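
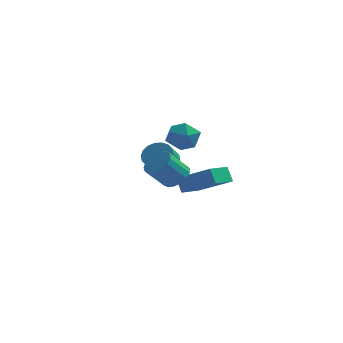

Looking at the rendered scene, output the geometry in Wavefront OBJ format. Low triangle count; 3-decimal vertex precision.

v -2.989 3.947 -0.278
v -2.153 3.609 -0.4
v -2.355 2.835 0.355
v -3.191 3.173 0.478
v -2.098 3.882 -0.106
v -2.3 3.108 0.649
v -2.219 4.168 0.154
v -2.421 3.394 0.91
v -2.493 4.41 0.329
v -2.695 3.636 1.084
v -2.865 4.56 0.383
v -3.067 3.786 1.139
v -3.262 4.589 0.307
v -3.463 3.815 1.062
v -3.604 4.491 0.115
v -3.806 3.717 0.87
v -3.825 4.285 -0.155
v -4.027 3.511 0.6
v -3.88 4.012 -0.449
v -4.082 3.238 0.306
v -3.759 3.726 -0.71
v -3.961 2.952 0.046
v -3.485 3.484 -0.884
v -3.687 2.71 -0.129
v -3.113 3.334 -0.939
v -3.315 2.56 -0.183
v -2.717 3.305 -0.862
v -2.918 2.531 -0.107
v -2.374 3.403 -0.67
v -2.576 2.629 0.085
v -0.808 1.797 2.184
v -0.482 1.293 3.009
v -2.298 1.107 2.351
v -1.972 0.603 3.176
v -2.088 1.616 3.21
v -1.167 2.042 3.106
v -1.613 0.358 2.254
v -0.692 0.784 2.15
v -0.98 0.404 3.052
v -1.273 1.181 3.643
v -1.507 1.219 1.717
v -1.8 1.996 2.308
v -1.922 2.021 -0.668
v -0.047 1.545 0.359
v -1.3 3.557 -1.091
v 0.575 3.081 -0.064
v -1.555 1.639 -1.516
v 0.32 1.163 -0.489
v -0.933 3.175 -1.939
v 0.942 2.699 -0.912
v -0.936 -2.551 1.419
v -0.508 -2.092 1.977
v -1.335 -2.71 3.12
v -1.764 -3.169 2.561
v -0.82 -1.858 1.878
v -1.647 -2.476 3.021
v -1.158 -1.782 1.675
v -1.985 -2.4 2.817
v -1.445 -1.883 1.412
v -2.272 -2.501 2.555
v -1.616 -2.136 1.151
v -2.443 -2.755 2.294
v -1.631 -2.485 0.951
v -2.458 -3.103 2.094
v -1.487 -2.849 0.859
v -2.314 -3.467 2.001
v -1.217 -3.144 0.895
v -2.044 -3.762 2.037
v -0.883 -3.304 1.05
v -1.71 -3.922 2.193
v -0.56 -3.291 1.29
v -1.387 -3.909 2.433
v -0.324 -3.108 1.56
v -1.151 -3.727 2.703
v -0.229 -2.798 1.797
v -1.056 -3.417 2.94
v -0.295 -2.431 1.948
v -1.122 -3.05 3.09
f 2 1 5
f 2 5 3
f 3 5 6
f 3 6 4
f 5 1 7
f 5 7 6
f 6 7 8
f 6 8 4
f 7 1 9
f 7 9 8
f 8 9 10
f 8 10 4
f 9 1 11
f 9 11 10
f 10 11 12
f 10 12 4
f 11 1 13
f 11 13 12
f 12 13 14
f 12 14 4
f 13 1 15
f 13 15 14
f 14 15 16
f 14 16 4
f 15 1 17
f 15 17 16
f 16 17 18
f 16 18 4
f 17 1 19
f 17 19 18
f 18 19 20
f 18 20 4
f 19 1 21
f 19 21 20
f 20 21 22
f 20 22 4
f 21 1 23
f 21 23 22
f 22 23 24
f 22 24 4
f 23 1 25
f 23 25 24
f 24 25 26
f 24 26 4
f 25 1 27
f 25 27 26
f 26 27 28
f 26 28 4
f 27 1 29
f 27 29 28
f 28 29 30
f 28 30 4
f 29 1 2
f 29 2 30
f 30 2 3
f 30 3 4
f 31 42 36
f 31 36 32
f 31 32 38
f 31 38 41
f 31 41 42
f 32 36 40
f 36 42 35
f 42 41 33
f 41 38 37
f 38 32 39
f 34 40 35
f 34 35 33
f 34 33 37
f 34 37 39
f 34 39 40
f 35 40 36
f 33 35 42
f 37 33 41
f 39 37 38
f 40 39 32
f 44 46 43
f 47 44 43
f 43 46 45
f 45 47 43
f 44 50 46
f 48 44 47
f 48 50 44
f 46 50 45
f 49 47 45
f 45 50 49
f 49 48 47
f 50 48 49
f 52 51 55
f 52 55 53
f 53 55 56
f 53 56 54
f 55 51 57
f 55 57 56
f 56 57 58
f 56 58 54
f 57 51 59
f 57 59 58
f 58 59 60
f 58 60 54
f 59 51 61
f 59 61 60
f 60 61 62
f 60 62 54
f 61 51 63
f 61 63 62
f 62 63 64
f 62 64 54
f 63 51 65
f 63 65 64
f 64 65 66
f 64 66 54
f 65 51 67
f 65 67 66
f 66 67 68
f 66 68 54
f 67 51 69
f 67 69 68
f 68 69 70
f 68 70 54
f 69 51 71
f 69 71 70
f 70 71 72
f 70 72 54
f 71 51 73
f 71 73 72
f 72 73 74
f 72 74 54
f 73 51 75
f 73 75 74
f 74 75 76
f 74 76 54
f 75 51 77
f 75 77 76
f 76 77 78
f 76 78 54
f 77 51 52
f 77 52 78
f 78 52 53
f 78 53 54



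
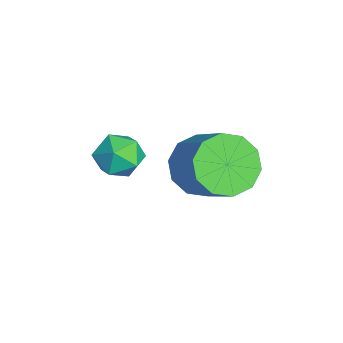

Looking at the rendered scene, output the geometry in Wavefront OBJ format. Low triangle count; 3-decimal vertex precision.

v -2.686 -2.514 -1.105
v -2.312 -2.971 -1.562
v -2.868 -3.429 -0.338
v -2.494 -3.886 -0.795
v -2.131 -3.347 -0.428
v -2.019 -2.781 -0.902
v -3.161 -3.619 -0.998
v -3.049 -3.053 -1.472
v -2.606 -3.654 -1.496
v -1.969 -3.485 -1.144
v -3.211 -2.915 -0.756
v -2.574 -2.746 -0.404
v -2.884 -1.069 -1.779
v -2.22 -1.516 -2.291
v -1.132 -0.997 -1.332
v -1.796 -0.551 -0.821
v -2.284 -0.975 -2.51
v -1.197 -0.456 -1.551
v -2.578 -0.47 -2.45
v -1.49 0.048 -1.491
v -2.989 -0.194 -2.134
v -1.901 0.324 -1.175
v -3.359 -0.252 -1.682
v -2.271 0.266 -0.723
v -3.548 -0.623 -1.268
v -2.46 -0.104 -0.309
v -3.483 -1.164 -1.049
v -2.396 -0.645 -0.09
v -3.19 -1.668 -1.109
v -2.102 -1.15 -0.15
v -2.779 -1.944 -1.425
v -1.691 -1.426 -0.466
v -2.409 -1.886 -1.877
v -1.321 -1.368 -0.918
f 1 12 6
f 1 6 2
f 1 2 8
f 1 8 11
f 1 11 12
f 2 6 10
f 6 12 5
f 12 11 3
f 11 8 7
f 8 2 9
f 4 10 5
f 4 5 3
f 4 3 7
f 4 7 9
f 4 9 10
f 5 10 6
f 3 5 12
f 7 3 11
f 9 7 8
f 10 9 2
f 14 13 17
f 14 17 15
f 15 17 18
f 15 18 16
f 17 13 19
f 17 19 18
f 18 19 20
f 18 20 16
f 19 13 21
f 19 21 20
f 20 21 22
f 20 22 16
f 21 13 23
f 21 23 22
f 22 23 24
f 22 24 16
f 23 13 25
f 23 25 24
f 24 25 26
f 24 26 16
f 25 13 27
f 25 27 26
f 26 27 28
f 26 28 16
f 27 13 29
f 27 29 28
f 28 29 30
f 28 30 16
f 29 13 31
f 29 31 30
f 30 31 32
f 30 32 16
f 31 13 33
f 31 33 32
f 32 33 34
f 32 34 16
f 33 13 14
f 33 14 34
f 34 14 15
f 34 15 16



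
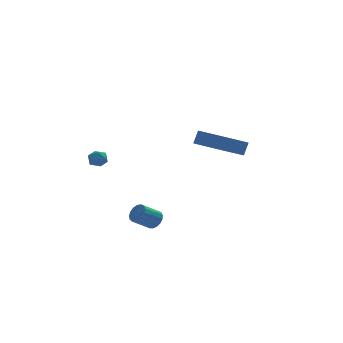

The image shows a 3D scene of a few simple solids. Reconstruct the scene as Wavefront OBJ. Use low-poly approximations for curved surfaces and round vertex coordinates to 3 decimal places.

v -2.918 -3.886 0.873
v -2.6 -4.174 1.292
v -3.584 -4.162 2.047
v -3.902 -3.874 1.627
v -2.553 -3.897 1.349
v -3.537 -3.884 2.103
v -2.59 -3.617 1.296
v -3.574 -3.604 2.051
v -2.702 -3.398 1.147
v -3.685 -3.386 1.902
v -2.863 -3.292 0.935
v -3.847 -3.28 1.689
v -3.037 -3.322 0.708
v -4.021 -3.309 1.463
v -3.184 -3.481 0.519
v -4.168 -3.468 1.274
v -3.27 -3.732 0.412
v -4.254 -3.72 1.166
v -3.275 -4.02 0.409
v -4.259 -4.007 1.164
v -3.199 -4.276 0.513
v -4.183 -4.264 1.268
v -3.058 -4.443 0.7
v -4.042 -4.431 1.454
v -2.885 -4.483 0.925
v -3.869 -4.471 1.68
v -2.72 -4.386 1.139
v -3.704 -4.373 1.894
v 4.351 -0.204 2.15
v 2.639 -0.583 3.173
v 3.767 1.733 1.89
v 2.055 1.354 2.913
v 4.765 0.026 2.927
v 3.053 -0.353 3.95
v 4.181 1.963 2.667
v 2.469 1.584 3.69
v -2.834 4.304 1.469
v -2.211 4.211 1.494
v -2.989 3.369 1.846
v -2.366 3.276 1.871
v -2.639 3.69 2.26
v -2.543 4.269 2.027
v -2.657 3.311 1.313
v -2.561 3.89 1.08
v -2.101 3.598 1.398
v -2.09 3.832 1.983
v -3.11 3.748 1.357
v -3.099 3.982 1.942
f 2 1 5
f 2 5 3
f 3 5 6
f 3 6 4
f 5 1 7
f 5 7 6
f 6 7 8
f 6 8 4
f 7 1 9
f 7 9 8
f 8 9 10
f 8 10 4
f 9 1 11
f 9 11 10
f 10 11 12
f 10 12 4
f 11 1 13
f 11 13 12
f 12 13 14
f 12 14 4
f 13 1 15
f 13 15 14
f 14 15 16
f 14 16 4
f 15 1 17
f 15 17 16
f 16 17 18
f 16 18 4
f 17 1 19
f 17 19 18
f 18 19 20
f 18 20 4
f 19 1 21
f 19 21 20
f 20 21 22
f 20 22 4
f 21 1 23
f 21 23 22
f 22 23 24
f 22 24 4
f 23 1 25
f 23 25 24
f 24 25 26
f 24 26 4
f 25 1 27
f 25 27 26
f 26 27 28
f 26 28 4
f 27 1 2
f 27 2 28
f 28 2 3
f 28 3 4
f 30 32 29
f 33 30 29
f 29 32 31
f 31 33 29
f 30 36 32
f 34 30 33
f 34 36 30
f 32 36 31
f 35 33 31
f 31 36 35
f 35 34 33
f 36 34 35
f 37 48 42
f 37 42 38
f 37 38 44
f 37 44 47
f 37 47 48
f 38 42 46
f 42 48 41
f 48 47 39
f 47 44 43
f 44 38 45
f 40 46 41
f 40 41 39
f 40 39 43
f 40 43 45
f 40 45 46
f 41 46 42
f 39 41 48
f 43 39 47
f 45 43 44
f 46 45 38



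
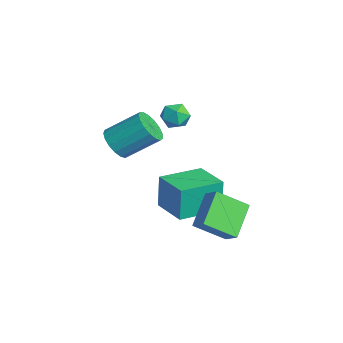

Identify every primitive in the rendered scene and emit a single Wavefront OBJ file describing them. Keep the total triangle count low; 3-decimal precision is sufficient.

v -2.312 1.472 1.254
v -1.871 1.078 1.597
v -3.129 1.142 1.923
v -2.688 0.748 2.266
v -2.643 1.428 2.309
v -2.138 1.633 1.895
v -2.862 0.587 1.625
v -2.357 0.792 1.211
v -2.212 0.531 1.826
v -2.076 1.051 2.249
v -2.924 1.169 1.271
v -2.788 1.689 1.694
v 0.194 1.578 -1.094
v 0.812 1.838 -0.621
v 0.349 2.855 -1.995
v 0.966 3.114 -1.522
v 1.274 0.766 -2.058
v 1.891 1.025 -1.585
v 1.428 2.042 -2.959
v 2.046 2.302 -2.486
v -3.654 -1.026 -0.196
v -3.038 -1.441 0.128
v -2.67 -0.089 1.16
v -3.286 0.326 0.836
v -2.878 -1.255 -0.173
v -2.509 0.096 0.86
v -2.895 -1.017 -0.478
v -2.527 0.334 0.554
v -3.086 -0.781 -0.719
v -2.718 0.57 0.313
v -3.407 -0.601 -0.84
v -3.039 0.75 0.192
v -3.785 -0.518 -0.814
v -3.417 0.833 0.218
v -4.133 -0.552 -0.646
v -3.765 0.8 0.386
v -4.371 -0.694 -0.375
v -4.003 0.658 0.657
v -4.445 -0.912 -0.063
v -4.077 0.44 0.969
v -4.338 -1.156 0.218
v -3.969 0.195 1.251
v -4.074 -1.37 0.405
v -3.706 -0.019 1.437
v -3.714 -1.506 0.454
v -3.346 -0.154 1.486
v -3.34 -1.531 0.354
v -2.972 -0.18 1.386
v -1.546 0.155 -2.654
v -1.681 0.237 -1.112
v -2.079 2.004 -2.8
v -2.214 2.087 -1.258
v 0.014 0.613 -2.542
v -0.121 0.696 -1
v -0.519 2.463 -2.688
v -0.654 2.545 -1.146
f 1 12 6
f 1 6 2
f 1 2 8
f 1 8 11
f 1 11 12
f 2 6 10
f 6 12 5
f 12 11 3
f 11 8 7
f 8 2 9
f 4 10 5
f 4 5 3
f 4 3 7
f 4 7 9
f 4 9 10
f 5 10 6
f 3 5 12
f 7 3 11
f 9 7 8
f 10 9 2
f 14 16 13
f 17 14 13
f 13 16 15
f 15 17 13
f 14 20 16
f 18 14 17
f 18 20 14
f 16 20 15
f 19 17 15
f 15 20 19
f 19 18 17
f 20 18 19
f 22 21 25
f 22 25 23
f 23 25 26
f 23 26 24
f 25 21 27
f 25 27 26
f 26 27 28
f 26 28 24
f 27 21 29
f 27 29 28
f 28 29 30
f 28 30 24
f 29 21 31
f 29 31 30
f 30 31 32
f 30 32 24
f 31 21 33
f 31 33 32
f 32 33 34
f 32 34 24
f 33 21 35
f 33 35 34
f 34 35 36
f 34 36 24
f 35 21 37
f 35 37 36
f 36 37 38
f 36 38 24
f 37 21 39
f 37 39 38
f 38 39 40
f 38 40 24
f 39 21 41
f 39 41 40
f 40 41 42
f 40 42 24
f 41 21 43
f 41 43 42
f 42 43 44
f 42 44 24
f 43 21 45
f 43 45 44
f 44 45 46
f 44 46 24
f 45 21 47
f 45 47 46
f 46 47 48
f 46 48 24
f 47 21 22
f 47 22 48
f 48 22 23
f 48 23 24
f 50 52 49
f 53 50 49
f 49 52 51
f 51 53 49
f 50 56 52
f 54 50 53
f 54 56 50
f 52 56 51
f 55 53 51
f 51 56 55
f 55 54 53
f 56 54 55



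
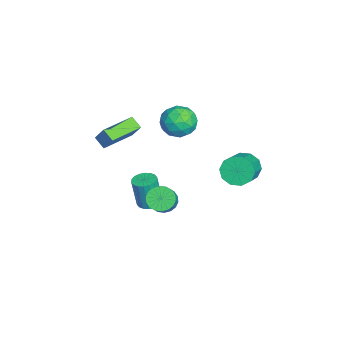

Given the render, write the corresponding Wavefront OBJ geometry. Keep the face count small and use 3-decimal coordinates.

v -1.264 0.572 1.817
v -0.843 -0.031 2.696
v -2.557 -0.729 1.544
v -2.136 -1.332 2.423
v -2.67 -0.336 2.615
v -1.871 0.468 2.783
v -1.529 -1.228 1.457
v -0.73 -0.424 1.625
v -1.007 -1.143 2.473
v -1.712 -0.592 3.189
v -1.688 -0.168 1.051
v -2.393 0.383 1.767
v -0.94 0.385 2.28
v -2.46 -1.145 1.96
v -2.774 -0.559 2.073
v -2.527 -0.914 2.589
v -1.544 0.678 2.332
v -1.296 0.323 2.848
v -2.371 0.144 2.801
v -2.104 -1.083 1.392
v -1.856 -1.438 1.908
v -0.873 0.154 1.651
v -0.626 -0.201 2.167
v -1.029 -0.904 1.439
v -0.789 -0.624 2.666
v -1.549 -1.388 2.506
v -1.192 -1.327 1.938
v -0.722 -0.854 2.037
v -1.203 -0.3 3.087
v -1.963 -1.064 2.927
v -2.277 -0.479 3.039
v -1.807 -0.006 3.138
v -1.299 -0.953 2.956
v -1.437 0.304 1.313
v -2.197 -0.46 1.153
v -1.593 -0.754 1.102
v -1.123 -0.281 1.201
v -1.851 0.628 1.734
v -2.611 -0.136 1.574
v -2.678 0.094 2.203
v -2.208 0.567 2.302
v -2.101 0.193 1.284
v 2.37 3.22 1.461
v 2.825 3.945 1.005
v 4.464 3.546 2.002
v 4.01 2.82 2.459
v 2.576 4.167 1.503
v 4.215 3.767 2.5
v 2.248 4.027 1.985
v 3.888 3.628 2.983
v 1.967 3.579 2.267
v 3.607 3.179 3.265
v 1.84 2.993 2.242
v 3.48 2.594 3.239
v 1.916 2.494 1.918
v 3.555 2.095 2.915
v 2.165 2.273 1.42
v 3.804 1.873 2.417
v 2.492 2.412 0.937
v 4.132 2.013 1.935
v 2.773 2.861 0.655
v 4.413 2.461 1.653
v 2.9 3.446 0.681
v 4.54 3.047 1.678
v -0.217 -1.979 -3.743
v 0.262 -1.422 -3.65
v 0.236 -1.725 -1.704
v -0.243 -2.281 -1.797
v -0.03 -1.272 -3.631
v -0.057 -1.574 -1.684
v -0.359 -1.261 -3.634
v -0.386 -1.563 -1.687
v -0.66 -1.392 -3.658
v -0.687 -1.695 -1.712
v -0.873 -1.64 -3.7
v -0.9 -1.942 -1.753
v -0.956 -1.955 -3.75
v -0.983 -2.257 -1.803
v -0.893 -2.274 -3.798
v -0.92 -2.577 -1.852
v -0.696 -2.535 -3.836
v -0.722 -2.838 -1.89
v -0.403 -2.686 -3.856
v -0.43 -2.988 -1.909
v -0.074 -2.697 -3.853
v -0.101 -2.999 -1.906
v 0.227 -2.565 -3.828
v 0.2 -2.868 -1.882
v 0.44 -2.318 -3.787
v 0.413 -2.62 -1.84
v 0.523 -2.003 -3.737
v 0.496 -2.305 -1.79
v 0.46 -1.683 -3.688
v 0.433 -1.986 -1.742
v 1.964 -1.154 -1.744
v 2.329 -1.751 -2.19
v 3.401 -1.863 -1.161
v 3.036 -1.266 -0.716
v 2.487 -1.443 -2.321
v 3.559 -1.556 -1.292
v 2.54 -1.078 -2.337
v 3.612 -1.191 -1.308
v 2.48 -0.728 -2.236
v 3.552 -0.841 -1.207
v 2.318 -0.462 -2.037
v 3.39 -0.575 -1.009
v 2.085 -0.334 -1.781
v 3.157 -0.446 -0.752
v 1.828 -0.367 -1.517
v 2.9 -0.479 -0.489
v 1.599 -0.557 -1.299
v 2.671 -0.669 -0.27
v 1.441 -0.864 -1.168
v 2.513 -0.977 -0.139
v 1.388 -1.229 -1.152
v 2.46 -1.342 -0.123
v 1.448 -1.579 -1.253
v 2.52 -1.692 -0.224
v 1.61 -1.845 -1.451
v 2.682 -1.958 -0.423
v 1.843 -1.974 -1.708
v 2.915 -2.086 -0.679
v 2.1 -1.941 -1.971
v 3.172 -2.053 -0.943
v -2.594 -5.138 -0.022
v -2.056 -4.61 1.074
v -4.113 -3.589 -0.023
v -3.575 -3.06 1.072
v -2.065 -4.62 -0.532
v -1.527 -4.091 0.563
v -3.584 -3.07 -0.534
v -3.046 -2.542 0.562
f 1 38 17
f 38 12 41
f 17 41 6
f 38 41 17
f 1 17 13
f 17 6 18
f 13 18 2
f 17 18 13
f 1 13 22
f 13 2 23
f 22 23 8
f 13 23 22
f 1 22 34
f 22 8 37
f 34 37 11
f 22 37 34
f 1 34 38
f 34 11 42
f 38 42 12
f 34 42 38
f 2 18 29
f 18 6 32
f 29 32 10
f 18 32 29
f 6 41 19
f 41 12 40
f 19 40 5
f 41 40 19
f 12 42 39
f 42 11 35
f 39 35 3
f 42 35 39
f 11 37 36
f 37 8 24
f 36 24 7
f 37 24 36
f 8 23 28
f 23 2 25
f 28 25 9
f 23 25 28
f 4 30 16
f 30 10 31
f 16 31 5
f 30 31 16
f 4 16 14
f 16 5 15
f 14 15 3
f 16 15 14
f 4 14 21
f 14 3 20
f 21 20 7
f 14 20 21
f 4 21 26
f 21 7 27
f 26 27 9
f 21 27 26
f 4 26 30
f 26 9 33
f 30 33 10
f 26 33 30
f 5 31 19
f 31 10 32
f 19 32 6
f 31 32 19
f 3 15 39
f 15 5 40
f 39 40 12
f 15 40 39
f 7 20 36
f 20 3 35
f 36 35 11
f 20 35 36
f 9 27 28
f 27 7 24
f 28 24 8
f 27 24 28
f 10 33 29
f 33 9 25
f 29 25 2
f 33 25 29
f 44 43 47
f 44 47 45
f 45 47 48
f 45 48 46
f 47 43 49
f 47 49 48
f 48 49 50
f 48 50 46
f 49 43 51
f 49 51 50
f 50 51 52
f 50 52 46
f 51 43 53
f 51 53 52
f 52 53 54
f 52 54 46
f 53 43 55
f 53 55 54
f 54 55 56
f 54 56 46
f 55 43 57
f 55 57 56
f 56 57 58
f 56 58 46
f 57 43 59
f 57 59 58
f 58 59 60
f 58 60 46
f 59 43 61
f 59 61 60
f 60 61 62
f 60 62 46
f 61 43 63
f 61 63 62
f 62 63 64
f 62 64 46
f 63 43 44
f 63 44 64
f 64 44 45
f 64 45 46
f 66 65 69
f 66 69 67
f 67 69 70
f 67 70 68
f 69 65 71
f 69 71 70
f 70 71 72
f 70 72 68
f 71 65 73
f 71 73 72
f 72 73 74
f 72 74 68
f 73 65 75
f 73 75 74
f 74 75 76
f 74 76 68
f 75 65 77
f 75 77 76
f 76 77 78
f 76 78 68
f 77 65 79
f 77 79 78
f 78 79 80
f 78 80 68
f 79 65 81
f 79 81 80
f 80 81 82
f 80 82 68
f 81 65 83
f 81 83 82
f 82 83 84
f 82 84 68
f 83 65 85
f 83 85 84
f 84 85 86
f 84 86 68
f 85 65 87
f 85 87 86
f 86 87 88
f 86 88 68
f 87 65 89
f 87 89 88
f 88 89 90
f 88 90 68
f 89 65 91
f 89 91 90
f 90 91 92
f 90 92 68
f 91 65 93
f 91 93 92
f 92 93 94
f 92 94 68
f 93 65 66
f 93 66 94
f 94 66 67
f 94 67 68
f 96 95 99
f 96 99 97
f 97 99 100
f 97 100 98
f 99 95 101
f 99 101 100
f 100 101 102
f 100 102 98
f 101 95 103
f 101 103 102
f 102 103 104
f 102 104 98
f 103 95 105
f 103 105 104
f 104 105 106
f 104 106 98
f 105 95 107
f 105 107 106
f 106 107 108
f 106 108 98
f 107 95 109
f 107 109 108
f 108 109 110
f 108 110 98
f 109 95 111
f 109 111 110
f 110 111 112
f 110 112 98
f 111 95 113
f 111 113 112
f 112 113 114
f 112 114 98
f 113 95 115
f 113 115 114
f 114 115 116
f 114 116 98
f 115 95 117
f 115 117 116
f 116 117 118
f 116 118 98
f 117 95 119
f 117 119 118
f 118 119 120
f 118 120 98
f 119 95 121
f 119 121 120
f 120 121 122
f 120 122 98
f 121 95 123
f 121 123 122
f 122 123 124
f 122 124 98
f 123 95 96
f 123 96 124
f 124 96 97
f 124 97 98
f 126 128 125
f 129 126 125
f 125 128 127
f 127 129 125
f 126 132 128
f 130 126 129
f 130 132 126
f 128 132 127
f 131 129 127
f 127 132 131
f 131 130 129
f 132 130 131



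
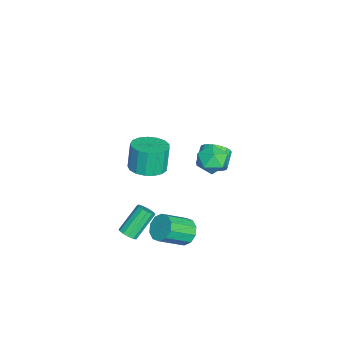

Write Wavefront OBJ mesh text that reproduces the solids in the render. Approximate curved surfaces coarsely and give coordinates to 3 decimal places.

v -2.098 -3.465 -3.052
v -1.493 -2.636 -2.969
v -1.857 -2.525 -1.425
v -2.462 -3.355 -1.508
v -1.934 -2.449 -3.086
v -2.298 -2.338 -1.542
v -2.413 -2.495 -3.196
v -2.777 -2.385 -1.652
v -2.819 -2.763 -3.272
v -3.183 -2.653 -1.728
v -3.06 -3.193 -3.298
v -3.424 -3.082 -1.755
v -3.081 -3.684 -3.268
v -3.445 -3.574 -1.724
v -2.876 -4.126 -3.188
v -3.241 -4.015 -1.645
v -2.494 -4.416 -3.077
v -2.858 -4.305 -1.533
v -2.02 -4.488 -2.96
v -2.384 -4.378 -1.417
v -1.565 -4.326 -2.864
v -1.929 -4.216 -1.321
v -1.231 -3.967 -2.811
v -1.595 -3.857 -1.268
v -1.096 -3.493 -2.814
v -1.46 -3.382 -1.27
v -1.191 -3.012 -2.87
v -1.555 -2.902 -1.326
v -1.657 -0.108 -2.228
v -1.35 -0.435 -1.542
v -2.297 -0.28 -1.045
v -2.603 0.048 -1.732
v -1.278 -0.126 -1.501
v -2.225 0.029 -1.005
v -1.264 0.186 -1.571
v -2.21 0.341 -1.074
v -1.309 0.453 -1.741
v -2.256 0.608 -1.244
v -1.408 0.635 -1.985
v -2.354 0.79 -1.489
v -1.544 0.704 -2.266
v -2.49 0.859 -1.77
v -1.697 0.649 -2.542
v -2.644 0.804 -2.045
v -1.844 0.479 -2.769
v -2.791 0.634 -2.273
v -1.963 0.22 -2.915
v -2.91 0.375 -2.418
v -2.035 -0.089 -2.955
v -2.982 0.066 -2.459
v -2.05 -0.401 -2.886
v -2.996 -0.246 -2.389
v -2.004 -0.668 -2.716
v -2.951 -0.513 -2.219
v -1.906 -0.85 -2.471
v -2.852 -0.695 -1.975
v -1.77 -0.919 -2.19
v -2.716 -0.764 -1.694
v -1.616 -0.864 -1.915
v -2.563 -0.709 -1.418
v -1.469 -0.694 -1.687
v -2.416 -0.539 -1.191
v 2.05 -1.149 -4.245
v 2.699 -1.148 -4.729
v 3.439 -2.33 -3.74
v 2.79 -2.331 -3.255
v 2.772 -0.804 -4.373
v 3.512 -1.987 -3.383
v 2.569 -0.592 -3.967
v 3.309 -1.774 -2.978
v 2.168 -0.592 -3.668
v 2.907 -1.775 -2.678
v 1.722 -0.805 -3.589
v 2.461 -1.988 -2.599
v 1.401 -1.15 -3.76
v 2.141 -2.332 -2.771
v 1.328 -1.493 -4.117
v 2.068 -2.676 -3.127
v 1.531 -1.706 -4.522
v 2.271 -2.888 -3.533
v 1.933 -1.705 -4.822
v 2.672 -2.888 -3.832
v 2.379 -1.492 -4.901
v 3.118 -2.675 -3.911
v 3.639 0.24 2.055
v 3.925 -0.132 2.816
v 2.375 0.552 2.684
v 2.661 0.18 3.445
v 3.023 0.945 3.157
v 3.804 0.752 2.769
v 2.496 -0.332 2.731
v 3.277 -0.525 2.343
v 3.219 -0.486 3.234
v 3.545 0.304 3.497
v 2.755 0.116 2.003
v 3.081 0.906 2.266
v 2.898 -3.949 -3.848
v 3.315 -3.631 -3.772
v 2.44 -2.774 -2.537
v 2.022 -3.091 -2.612
v 3.147 -3.501 -3.982
v 2.272 -2.643 -2.746
v 2.9 -3.513 -4.149
v 2.025 -2.655 -2.914
v 2.652 -3.663 -4.22
v 1.777 -2.805 -2.985
v 2.482 -3.904 -4.173
v 1.607 -3.046 -2.938
v 2.444 -4.159 -4.023
v 1.569 -3.302 -2.788
v 2.55 -4.348 -3.817
v 1.675 -3.49 -2.582
v 2.766 -4.409 -3.621
v 1.891 -3.552 -2.386
v 3.024 -4.325 -3.497
v 2.149 -3.467 -2.261
v 3.242 -4.121 -3.484
v 2.367 -3.264 -2.248
v 3.351 -3.863 -3.586
v 2.475 -3.005 -2.351
f 2 1 5
f 2 5 3
f 3 5 6
f 3 6 4
f 5 1 7
f 5 7 6
f 6 7 8
f 6 8 4
f 7 1 9
f 7 9 8
f 8 9 10
f 8 10 4
f 9 1 11
f 9 11 10
f 10 11 12
f 10 12 4
f 11 1 13
f 11 13 12
f 12 13 14
f 12 14 4
f 13 1 15
f 13 15 14
f 14 15 16
f 14 16 4
f 15 1 17
f 15 17 16
f 16 17 18
f 16 18 4
f 17 1 19
f 17 19 18
f 18 19 20
f 18 20 4
f 19 1 21
f 19 21 20
f 20 21 22
f 20 22 4
f 21 1 23
f 21 23 22
f 22 23 24
f 22 24 4
f 23 1 25
f 23 25 24
f 24 25 26
f 24 26 4
f 25 1 27
f 25 27 26
f 26 27 28
f 26 28 4
f 27 1 2
f 27 2 28
f 28 2 3
f 28 3 4
f 30 29 33
f 30 33 31
f 31 33 34
f 31 34 32
f 33 29 35
f 33 35 34
f 34 35 36
f 34 36 32
f 35 29 37
f 35 37 36
f 36 37 38
f 36 38 32
f 37 29 39
f 37 39 38
f 38 39 40
f 38 40 32
f 39 29 41
f 39 41 40
f 40 41 42
f 40 42 32
f 41 29 43
f 41 43 42
f 42 43 44
f 42 44 32
f 43 29 45
f 43 45 44
f 44 45 46
f 44 46 32
f 45 29 47
f 45 47 46
f 46 47 48
f 46 48 32
f 47 29 49
f 47 49 48
f 48 49 50
f 48 50 32
f 49 29 51
f 49 51 50
f 50 51 52
f 50 52 32
f 51 29 53
f 51 53 52
f 52 53 54
f 52 54 32
f 53 29 55
f 53 55 54
f 54 55 56
f 54 56 32
f 55 29 57
f 55 57 56
f 56 57 58
f 56 58 32
f 57 29 59
f 57 59 58
f 58 59 60
f 58 60 32
f 59 29 61
f 59 61 60
f 60 61 62
f 60 62 32
f 61 29 30
f 61 30 62
f 62 30 31
f 62 31 32
f 64 63 67
f 64 67 65
f 65 67 68
f 65 68 66
f 67 63 69
f 67 69 68
f 68 69 70
f 68 70 66
f 69 63 71
f 69 71 70
f 70 71 72
f 70 72 66
f 71 63 73
f 71 73 72
f 72 73 74
f 72 74 66
f 73 63 75
f 73 75 74
f 74 75 76
f 74 76 66
f 75 63 77
f 75 77 76
f 76 77 78
f 76 78 66
f 77 63 79
f 77 79 78
f 78 79 80
f 78 80 66
f 79 63 81
f 79 81 80
f 80 81 82
f 80 82 66
f 81 63 83
f 81 83 82
f 82 83 84
f 82 84 66
f 83 63 64
f 83 64 84
f 84 64 65
f 84 65 66
f 85 96 90
f 85 90 86
f 85 86 92
f 85 92 95
f 85 95 96
f 86 90 94
f 90 96 89
f 96 95 87
f 95 92 91
f 92 86 93
f 88 94 89
f 88 89 87
f 88 87 91
f 88 91 93
f 88 93 94
f 89 94 90
f 87 89 96
f 91 87 95
f 93 91 92
f 94 93 86
f 98 97 101
f 98 101 99
f 99 101 102
f 99 102 100
f 101 97 103
f 101 103 102
f 102 103 104
f 102 104 100
f 103 97 105
f 103 105 104
f 104 105 106
f 104 106 100
f 105 97 107
f 105 107 106
f 106 107 108
f 106 108 100
f 107 97 109
f 107 109 108
f 108 109 110
f 108 110 100
f 109 97 111
f 109 111 110
f 110 111 112
f 110 112 100
f 111 97 113
f 111 113 112
f 112 113 114
f 112 114 100
f 113 97 115
f 113 115 114
f 114 115 116
f 114 116 100
f 115 97 117
f 115 117 116
f 116 117 118
f 116 118 100
f 117 97 119
f 117 119 118
f 118 119 120
f 118 120 100
f 119 97 98
f 119 98 120
f 120 98 99
f 120 99 100



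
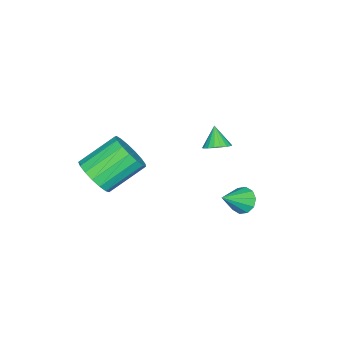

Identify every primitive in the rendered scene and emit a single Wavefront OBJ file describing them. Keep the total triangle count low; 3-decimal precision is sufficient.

v 0.296 2.768 0.952
v 0.736 3.214 0.639
v 1.404 2.292 1.828
v 0.556 3.417 0.976
v 0.278 3.373 1.303
v 0.006 3.097 1.497
v -0.155 2.695 1.482
v -0.143 2.322 1.265
v 0.036 2.118 0.928
v 0.315 2.163 0.6
v 0.587 2.438 0.407
v 0.747 2.84 0.421
v 3.107 -2.901 2.506
v 3.891 -2.536 3.046
v 2.597 -1.454 4.194
v 1.813 -1.819 3.654
v 3.839 -2.213 2.684
v 2.545 -1.131 3.831
v 3.619 -2.048 2.28
v 2.325 -0.966 3.427
v 3.282 -2.079 1.928
v 1.988 -0.997 3.076
v 2.905 -2.298 1.709
v 1.61 -1.216 2.856
v 2.574 -2.655 1.673
v 1.28 -1.573 2.82
v 2.365 -3.068 1.827
v 1.071 -1.986 2.974
v 2.326 -3.443 2.137
v 1.032 -2.361 3.284
v 2.466 -3.694 2.532
v 1.172 -2.612 3.679
v 2.753 -3.763 2.921
v 1.459 -2.681 4.068
v 3.121 -3.635 3.214
v 1.827 -2.553 4.362
v 3.486 -3.338 3.346
v 2.192 -2.256 4.494
v 3.764 -2.942 3.286
v 2.47 -1.86 4.433
v -1.725 0.562 2.2
v -1.217 0.156 2.317
v -2.255 0.158 3.1
v -1.145 0.398 2.468
v -1.187 0.671 2.566
v -1.335 0.923 2.591
v -1.561 1.104 2.539
v -1.819 1.177 2.42
v -2.059 1.128 2.257
v -2.232 0.967 2.082
v -2.305 0.726 1.931
v -2.263 0.452 1.834
v -2.114 0.2 1.808
v -1.888 0.02 1.861
v -1.63 -0.053 1.98
v -1.391 -0.005 2.143
f 2 1 4
f 2 4 3
f 4 1 5
f 4 5 3
f 5 1 6
f 5 6 3
f 6 1 7
f 6 7 3
f 7 1 8
f 7 8 3
f 8 1 9
f 8 9 3
f 9 1 10
f 9 10 3
f 10 1 11
f 10 11 3
f 11 1 12
f 11 12 3
f 12 1 2
f 12 2 3
f 14 13 17
f 14 17 15
f 15 17 18
f 15 18 16
f 17 13 19
f 17 19 18
f 18 19 20
f 18 20 16
f 19 13 21
f 19 21 20
f 20 21 22
f 20 22 16
f 21 13 23
f 21 23 22
f 22 23 24
f 22 24 16
f 23 13 25
f 23 25 24
f 24 25 26
f 24 26 16
f 25 13 27
f 25 27 26
f 26 27 28
f 26 28 16
f 27 13 29
f 27 29 28
f 28 29 30
f 28 30 16
f 29 13 31
f 29 31 30
f 30 31 32
f 30 32 16
f 31 13 33
f 31 33 32
f 32 33 34
f 32 34 16
f 33 13 35
f 33 35 34
f 34 35 36
f 34 36 16
f 35 13 37
f 35 37 36
f 36 37 38
f 36 38 16
f 37 13 39
f 37 39 38
f 38 39 40
f 38 40 16
f 39 13 14
f 39 14 40
f 40 14 15
f 40 15 16
f 42 41 44
f 42 44 43
f 44 41 45
f 44 45 43
f 45 41 46
f 45 46 43
f 46 41 47
f 46 47 43
f 47 41 48
f 47 48 43
f 48 41 49
f 48 49 43
f 49 41 50
f 49 50 43
f 50 41 51
f 50 51 43
f 51 41 52
f 51 52 43
f 52 41 53
f 52 53 43
f 53 41 54
f 53 54 43
f 54 41 55
f 54 55 43
f 55 41 56
f 55 56 43
f 56 41 42
f 56 42 43



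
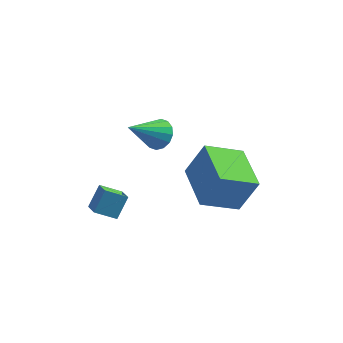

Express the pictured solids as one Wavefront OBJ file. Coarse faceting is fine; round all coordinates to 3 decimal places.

v -1.14 -0.672 2.044
v -0.824 -0.326 2.59
v -2.2 -1.588 3.236
v -1.115 -0.112 2.496
v -1.412 -0.049 2.28
v -1.636 -0.153 2.001
v -1.728 -0.395 1.733
v -1.661 -0.712 1.549
v -1.455 -1.019 1.497
v -1.165 -1.232 1.592
v -0.868 -1.295 1.807
v -0.643 -1.192 2.086
v -0.552 -0.949 2.354
v -0.618 -0.632 2.538
v 0.667 -2.359 -0.577
v 1.41 -2.133 0.947
v -0.145 -0.404 -0.471
v 0.597 -0.178 1.053
v 2.143 -1.702 -1.393
v 2.885 -1.476 0.131
v 1.33 0.253 -1.287
v 2.073 0.479 0.237
v -3.591 -2.952 -0.642
v -3.257 -3.6 -0.29
v -3.243 -2.331 0.17
v -2.909 -2.98 0.522
v -2.731 -2.78 -1.142
v -2.397 -3.429 -0.79
v -2.383 -2.16 -0.33
v -2.049 -2.808 0.022
f 2 1 4
f 2 4 3
f 4 1 5
f 4 5 3
f 5 1 6
f 5 6 3
f 6 1 7
f 6 7 3
f 7 1 8
f 7 8 3
f 8 1 9
f 8 9 3
f 9 1 10
f 9 10 3
f 10 1 11
f 10 11 3
f 11 1 12
f 11 12 3
f 12 1 13
f 12 13 3
f 13 1 14
f 13 14 3
f 14 1 2
f 14 2 3
f 16 18 15
f 19 16 15
f 15 18 17
f 17 19 15
f 16 22 18
f 20 16 19
f 20 22 16
f 18 22 17
f 21 19 17
f 17 22 21
f 21 20 19
f 22 20 21
f 24 26 23
f 27 24 23
f 23 26 25
f 25 27 23
f 24 30 26
f 28 24 27
f 28 30 24
f 26 30 25
f 29 27 25
f 25 30 29
f 29 28 27
f 30 28 29



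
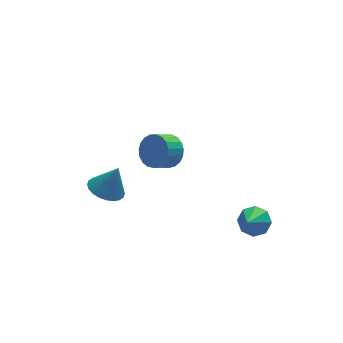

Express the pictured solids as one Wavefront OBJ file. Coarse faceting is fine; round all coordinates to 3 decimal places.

v -0.381 -0.218 3.639
v -0.046 0.312 4.392
v -0.963 0.007 5.015
v -1.299 -0.522 4.261
v -0.273 0.584 4.191
v -1.19 0.28 4.814
v -0.518 0.718 3.895
v -1.436 0.413 4.518
v -0.74 0.69 3.554
v -1.658 0.386 4.177
v -0.9 0.506 3.228
v -1.818 0.201 3.851
v -0.97 0.196 2.973
v -1.888 -0.109 3.596
v -0.938 -0.186 2.833
v -1.856 -0.491 3.456
v -0.81 -0.573 2.832
v -1.728 -0.877 3.455
v -0.608 -0.898 2.971
v -1.526 -1.203 3.594
v -0.367 -1.106 3.225
v -1.284 -1.411 3.848
v -0.128 -1.16 3.551
v -1.045 -1.465 4.173
v 0.067 -1.051 3.891
v -0.85 -1.356 4.514
v 0.185 -0.798 4.189
v -0.733 -1.103 4.811
v 0.205 -0.445 4.391
v -0.713 -0.75 5.013
v 0.123 -0.052 4.463
v -0.795 -0.357 5.085
v 3.555 -2.143 -1.912
v 4.303 -2.646 -1.785
v 2.785 -3.017 -0.828
v 4.277 -2.095 -1.359
v 3.827 -1.572 -1.258
v 3.218 -1.385 -1.539
v 2.807 -1.641 -2.039
v 2.833 -2.192 -2.464
v 3.282 -2.715 -2.566
v 3.891 -2.902 -2.284
v -2.417 3.993 -3.075
v -1.439 4.062 -3.504
v -1.703 3.987 -1.445
v -1.537 4.465 -3.459
v -1.769 4.797 -3.356
v -2.1 5.006 -3.21
v -2.478 5.061 -3.044
v -2.848 4.954 -2.882
v -3.152 4.7 -2.75
v -3.344 4.339 -2.667
v -3.395 3.925 -2.647
v -3.298 3.522 -2.691
v -3.066 3.19 -2.794
v -2.735 2.981 -2.94
v -2.356 2.926 -3.106
v -1.987 3.033 -3.268
v -1.683 3.287 -3.4
v -1.49 3.648 -3.483
f 2 1 5
f 2 5 3
f 3 5 6
f 3 6 4
f 5 1 7
f 5 7 6
f 6 7 8
f 6 8 4
f 7 1 9
f 7 9 8
f 8 9 10
f 8 10 4
f 9 1 11
f 9 11 10
f 10 11 12
f 10 12 4
f 11 1 13
f 11 13 12
f 12 13 14
f 12 14 4
f 13 1 15
f 13 15 14
f 14 15 16
f 14 16 4
f 15 1 17
f 15 17 16
f 16 17 18
f 16 18 4
f 17 1 19
f 17 19 18
f 18 19 20
f 18 20 4
f 19 1 21
f 19 21 20
f 20 21 22
f 20 22 4
f 21 1 23
f 21 23 22
f 22 23 24
f 22 24 4
f 23 1 25
f 23 25 24
f 24 25 26
f 24 26 4
f 25 1 27
f 25 27 26
f 26 27 28
f 26 28 4
f 27 1 29
f 27 29 28
f 28 29 30
f 28 30 4
f 29 1 31
f 29 31 30
f 30 31 32
f 30 32 4
f 31 1 2
f 31 2 32
f 32 2 3
f 32 3 4
f 34 33 36
f 34 36 35
f 36 33 37
f 36 37 35
f 37 33 38
f 37 38 35
f 38 33 39
f 38 39 35
f 39 33 40
f 39 40 35
f 40 33 41
f 40 41 35
f 41 33 42
f 41 42 35
f 42 33 34
f 42 34 35
f 44 43 46
f 44 46 45
f 46 43 47
f 46 47 45
f 47 43 48
f 47 48 45
f 48 43 49
f 48 49 45
f 49 43 50
f 49 50 45
f 50 43 51
f 50 51 45
f 51 43 52
f 51 52 45
f 52 43 53
f 52 53 45
f 53 43 54
f 53 54 45
f 54 43 55
f 54 55 45
f 55 43 56
f 55 56 45
f 56 43 57
f 56 57 45
f 57 43 58
f 57 58 45
f 58 43 59
f 58 59 45
f 59 43 60
f 59 60 45
f 60 43 44
f 60 44 45



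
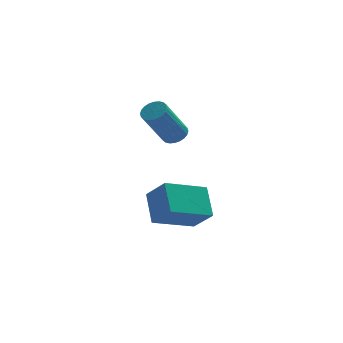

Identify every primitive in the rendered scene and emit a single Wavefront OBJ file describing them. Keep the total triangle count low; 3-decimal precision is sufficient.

v 0.484 -3.944 -3.211
v 0.416 -2.62 -2.18
v 2.398 -3.244 -3.984
v 2.33 -1.919 -2.953
v 1.19 -4.721 -2.167
v 1.122 -3.396 -1.136
v 3.104 -4.02 -2.94
v 3.036 -2.696 -1.909
v 1.774 -1.837 1.025
v 2.318 -1.807 1.342
v 1.309 -2.473 3.132
v 0.766 -2.503 2.815
v 2.23 -1.58 1.377
v 1.221 -2.246 3.167
v 2.072 -1.393 1.358
v 1.063 -2.059 3.148
v 1.869 -1.273 1.288
v 0.86 -1.938 3.078
v 1.652 -1.239 1.179
v 0.643 -1.904 2.969
v 1.453 -1.296 1.045
v 0.444 -1.961 2.835
v 1.304 -1.435 0.909
v 0.295 -2.101 2.699
v 1.226 -1.636 0.79
v 0.217 -2.301 2.581
v 1.231 -1.867 0.708
v 0.222 -2.533 2.498
v 1.319 -2.094 0.673
v 0.31 -2.76 2.463
v 1.477 -2.281 0.692
v 0.468 -2.947 2.482
v 1.68 -2.402 0.762
v 0.671 -3.067 2.552
v 1.897 -2.436 0.871
v 0.888 -3.101 2.661
v 2.096 -2.379 1.005
v 1.087 -3.044 2.795
v 2.245 -2.239 1.141
v 1.236 -2.905 2.931
v 2.323 -2.039 1.259
v 1.314 -2.704 3.05
f 2 4 1
f 5 2 1
f 1 4 3
f 3 5 1
f 2 8 4
f 6 2 5
f 6 8 2
f 4 8 3
f 7 5 3
f 3 8 7
f 7 6 5
f 8 6 7
f 10 9 13
f 10 13 11
f 11 13 14
f 11 14 12
f 13 9 15
f 13 15 14
f 14 15 16
f 14 16 12
f 15 9 17
f 15 17 16
f 16 17 18
f 16 18 12
f 17 9 19
f 17 19 18
f 18 19 20
f 18 20 12
f 19 9 21
f 19 21 20
f 20 21 22
f 20 22 12
f 21 9 23
f 21 23 22
f 22 23 24
f 22 24 12
f 23 9 25
f 23 25 24
f 24 25 26
f 24 26 12
f 25 9 27
f 25 27 26
f 26 27 28
f 26 28 12
f 27 9 29
f 27 29 28
f 28 29 30
f 28 30 12
f 29 9 31
f 29 31 30
f 30 31 32
f 30 32 12
f 31 9 33
f 31 33 32
f 32 33 34
f 32 34 12
f 33 9 35
f 33 35 34
f 34 35 36
f 34 36 12
f 35 9 37
f 35 37 36
f 36 37 38
f 36 38 12
f 37 9 39
f 37 39 38
f 38 39 40
f 38 40 12
f 39 9 41
f 39 41 40
f 40 41 42
f 40 42 12
f 41 9 10
f 41 10 42
f 42 10 11
f 42 11 12



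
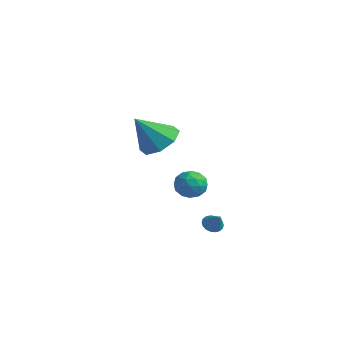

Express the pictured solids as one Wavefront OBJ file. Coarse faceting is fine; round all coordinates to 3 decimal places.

v -2.484 0.71 -1.273
v -2.054 0.88 -2.013
v -1.486 -0.22 -0.907
v -1.056 -0.05 -1.647
v -1.103 0.556 -1.02
v -1.72 1.131 -1.247
v -1.82 -0.471 -1.673
v -2.437 0.104 -1.9
v -1.643 0.151 -2.26
v -1.2 0.785 -1.857
v -2.34 -0.125 -1.063
v -1.897 0.509 -0.66
v -2.357 0.876 -1.675
v -1.183 -0.216 -1.245
v -1.211 0.14 -0.877
v -0.958 0.24 -1.311
v -2.16 1.024 -1.225
v -1.907 1.124 -1.66
v -1.349 0.933 -1.076
v -1.633 -0.464 -1.26
v -1.38 -0.364 -1.695
v -2.582 0.42 -1.609
v -2.329 0.52 -2.043
v -2.191 -0.273 -1.844
v -1.862 0.548 -2.256
v -1.276 0.001 -2.04
v -1.725 -0.246 -2.056
v -2.088 0.092 -2.189
v -1.602 0.921 -2.018
v -1.016 0.374 -1.803
v -1.043 0.73 -1.435
v -1.406 1.068 -1.568
v -1.361 0.492 -2.164
v -2.524 0.286 -1.117
v -1.938 -0.261 -0.902
v -2.134 -0.408 -1.352
v -2.497 -0.07 -1.485
v -2.264 0.659 -0.88
v -1.678 0.112 -0.664
v -1.452 0.568 -0.731
v -1.815 0.906 -0.864
v -2.179 0.168 -0.756
v 0.399 -3.354 2.986
v 1.466 -3.384 3.248
v 0.001 -4.466 4.474
v 1.062 -2.745 3.618
v 0.268 -2.463 3.617
v -0.449 -2.703 3.246
v -0.669 -3.324 2.723
v -0.264 -3.963 2.354
v 0.529 -4.246 2.355
v 1.246 -4.006 2.725
v 0.941 -0.647 -2.862
v 1.304 -0.799 -3.232
v 1.639 -0.793 -2.118
v 1.339 -0.561 -3.218
v 1.294 -0.341 -3.133
v 1.18 -0.181 -2.994
v 1.019 -0.113 -2.83
v 0.842 -0.151 -2.671
v 0.685 -0.287 -2.551
v 0.579 -0.495 -2.492
v 0.544 -0.732 -2.506
v 0.588 -0.953 -2.591
v 0.702 -1.112 -2.729
v 0.864 -1.18 -2.894
v 1.04 -1.142 -3.052
v 1.198 -1.006 -3.173
f 1 38 17
f 38 12 41
f 17 41 6
f 38 41 17
f 1 17 13
f 17 6 18
f 13 18 2
f 17 18 13
f 1 13 22
f 13 2 23
f 22 23 8
f 13 23 22
f 1 22 34
f 22 8 37
f 34 37 11
f 22 37 34
f 1 34 38
f 34 11 42
f 38 42 12
f 34 42 38
f 2 18 29
f 18 6 32
f 29 32 10
f 18 32 29
f 6 41 19
f 41 12 40
f 19 40 5
f 41 40 19
f 12 42 39
f 42 11 35
f 39 35 3
f 42 35 39
f 11 37 36
f 37 8 24
f 36 24 7
f 37 24 36
f 8 23 28
f 23 2 25
f 28 25 9
f 23 25 28
f 4 30 16
f 30 10 31
f 16 31 5
f 30 31 16
f 4 16 14
f 16 5 15
f 14 15 3
f 16 15 14
f 4 14 21
f 14 3 20
f 21 20 7
f 14 20 21
f 4 21 26
f 21 7 27
f 26 27 9
f 21 27 26
f 4 26 30
f 26 9 33
f 30 33 10
f 26 33 30
f 5 31 19
f 31 10 32
f 19 32 6
f 31 32 19
f 3 15 39
f 15 5 40
f 39 40 12
f 15 40 39
f 7 20 36
f 20 3 35
f 36 35 11
f 20 35 36
f 9 27 28
f 27 7 24
f 28 24 8
f 27 24 28
f 10 33 29
f 33 9 25
f 29 25 2
f 33 25 29
f 44 43 46
f 44 46 45
f 46 43 47
f 46 47 45
f 47 43 48
f 47 48 45
f 48 43 49
f 48 49 45
f 49 43 50
f 49 50 45
f 50 43 51
f 50 51 45
f 51 43 52
f 51 52 45
f 52 43 44
f 52 44 45
f 54 53 56
f 54 56 55
f 56 53 57
f 56 57 55
f 57 53 58
f 57 58 55
f 58 53 59
f 58 59 55
f 59 53 60
f 59 60 55
f 60 53 61
f 60 61 55
f 61 53 62
f 61 62 55
f 62 53 63
f 62 63 55
f 63 53 64
f 63 64 55
f 64 53 65
f 64 65 55
f 65 53 66
f 65 66 55
f 66 53 67
f 66 67 55
f 67 53 68
f 67 68 55
f 68 53 54
f 68 54 55



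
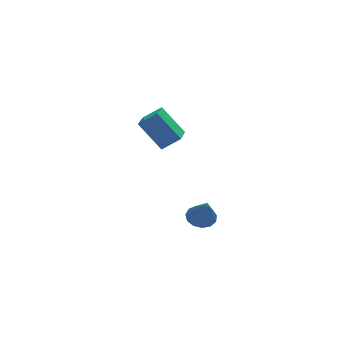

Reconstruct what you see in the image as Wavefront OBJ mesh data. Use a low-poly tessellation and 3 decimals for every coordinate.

v -1.6 3.816 -3.636
v -0.844 4.101 -3.405
v -1.68 2.784 -2.104
v -1.161 4.4 -3.22
v -1.618 4.513 -3.168
v -2.069 4.406 -3.264
v -2.37 4.111 -3.478
v -2.428 3.723 -3.743
v -2.222 3.364 -3.974
v -1.819 3.149 -4.097
v -1.346 3.146 -4.075
v -0.954 3.356 -3.913
v -0.767 3.712 -3.663
v -4.207 2.73 2.237
v -5.145 3.597 3.814
v -3.266 4.595 1.771
v -4.205 5.462 3.348
v -3.275 2.438 2.952
v -4.214 3.305 4.529
v -2.335 4.303 2.486
v -3.273 5.17 4.063
f 2 1 4
f 2 4 3
f 4 1 5
f 4 5 3
f 5 1 6
f 5 6 3
f 6 1 7
f 6 7 3
f 7 1 8
f 7 8 3
f 8 1 9
f 8 9 3
f 9 1 10
f 9 10 3
f 10 1 11
f 10 11 3
f 11 1 12
f 11 12 3
f 12 1 13
f 12 13 3
f 13 1 2
f 13 2 3
f 15 17 14
f 18 15 14
f 14 17 16
f 16 18 14
f 15 21 17
f 19 15 18
f 19 21 15
f 17 21 16
f 20 18 16
f 16 21 20
f 20 19 18
f 21 19 20



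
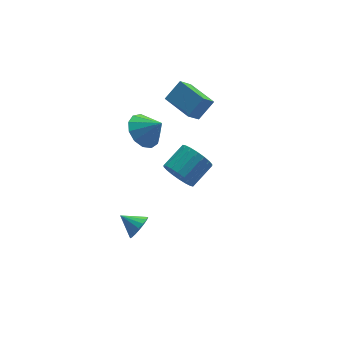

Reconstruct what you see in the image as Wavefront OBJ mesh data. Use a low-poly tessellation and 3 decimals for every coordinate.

v 0.855 2.201 2.542
v 1.812 2.429 3.437
v 0.313 3.89 2.691
v 1.269 4.118 3.587
v 1.611 2.522 1.653
v 2.567 2.75 2.549
v 1.068 4.211 1.803
v 2.025 4.439 2.698
v -2.869 -0.056 -3.284
v -2.3 0.093 -2.787
v -3.571 0.736 -2.716
v -2.246 0.335 -3.059
v -2.334 0.489 -3.382
v -2.545 0.517 -3.683
v -2.831 0.414 -3.892
v -3.125 0.204 -3.962
v -3.361 -0.066 -3.876
v -3.484 -0.334 -3.655
v -3.466 -0.538 -3.349
v -3.312 -0.631 -3.027
v -3.056 -0.593 -2.765
v -2.758 -0.432 -2.621
v -2.485 -0.184 -2.629
v -1.117 3.314 1.037
v -0.269 3.238 0.357
v -0.383 2.686 2.023
v -0.206 3.773 0.652
v -0.433 4.162 1.069
v -0.877 4.283 1.476
v -1.397 4.095 1.744
v -1.828 3.66 1.787
v -2.033 3.115 1.593
v -1.948 2.633 1.222
v -1.598 2.368 0.792
v -1.096 2.403 0.44
v -0.6 2.727 0.278
v -1.693 -2.291 3.061
v -1.204 -2.614 2.34
v 0.063 -2.072 2.957
v -0.427 -1.749 3.679
v -1.307 -2.233 2.217
v -0.04 -1.69 2.835
v -1.487 -1.863 2.262
v -0.221 -1.32 2.879
v -1.708 -1.578 2.465
v -0.441 -1.035 3.082
v -1.926 -1.434 2.786
v -0.66 -0.892 3.403
v -2.098 -1.46 3.162
v -0.831 -0.918 3.779
v -2.19 -1.651 3.517
v -0.923 -1.108 4.135
v -2.183 -1.968 3.783
v -0.916 -1.426 4.4
v -2.08 -2.35 3.905
v -0.813 -1.807 4.523
v -1.899 -2.72 3.861
v -0.633 -2.177 4.478
v -1.679 -3.005 3.658
v -0.412 -2.462 4.275
v -1.46 -3.148 3.337
v -0.194 -2.606 3.954
v -1.289 -3.122 2.961
v -0.022 -2.58 3.578
v -1.197 -2.932 2.605
v 0.07 -2.389 3.223
f 2 4 1
f 5 2 1
f 1 4 3
f 3 5 1
f 2 8 4
f 6 2 5
f 6 8 2
f 4 8 3
f 7 5 3
f 3 8 7
f 7 6 5
f 8 6 7
f 10 9 12
f 10 12 11
f 12 9 13
f 12 13 11
f 13 9 14
f 13 14 11
f 14 9 15
f 14 15 11
f 15 9 16
f 15 16 11
f 16 9 17
f 16 17 11
f 17 9 18
f 17 18 11
f 18 9 19
f 18 19 11
f 19 9 20
f 19 20 11
f 20 9 21
f 20 21 11
f 21 9 22
f 21 22 11
f 22 9 23
f 22 23 11
f 23 9 10
f 23 10 11
f 25 24 27
f 25 27 26
f 27 24 28
f 27 28 26
f 28 24 29
f 28 29 26
f 29 24 30
f 29 30 26
f 30 24 31
f 30 31 26
f 31 24 32
f 31 32 26
f 32 24 33
f 32 33 26
f 33 24 34
f 33 34 26
f 34 24 35
f 34 35 26
f 35 24 36
f 35 36 26
f 36 24 25
f 36 25 26
f 38 37 41
f 38 41 39
f 39 41 42
f 39 42 40
f 41 37 43
f 41 43 42
f 42 43 44
f 42 44 40
f 43 37 45
f 43 45 44
f 44 45 46
f 44 46 40
f 45 37 47
f 45 47 46
f 46 47 48
f 46 48 40
f 47 37 49
f 47 49 48
f 48 49 50
f 48 50 40
f 49 37 51
f 49 51 50
f 50 51 52
f 50 52 40
f 51 37 53
f 51 53 52
f 52 53 54
f 52 54 40
f 53 37 55
f 53 55 54
f 54 55 56
f 54 56 40
f 55 37 57
f 55 57 56
f 56 57 58
f 56 58 40
f 57 37 59
f 57 59 58
f 58 59 60
f 58 60 40
f 59 37 61
f 59 61 60
f 60 61 62
f 60 62 40
f 61 37 63
f 61 63 62
f 62 63 64
f 62 64 40
f 63 37 65
f 63 65 64
f 64 65 66
f 64 66 40
f 65 37 38
f 65 38 66
f 66 38 39
f 66 39 40



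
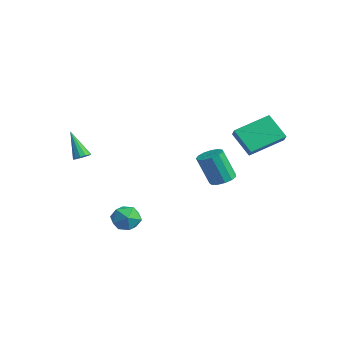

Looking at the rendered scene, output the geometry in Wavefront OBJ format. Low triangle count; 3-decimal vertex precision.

v 1.04 2.62 -1.734
v 1.746 2.326 -1.645
v 1.286 1.765 0.143
v 0.58 2.06 0.054
v 1.767 2.738 -1.511
v 1.308 2.177 0.278
v 1.558 3.112 -1.447
v 1.098 2.552 0.342
v 1.184 3.331 -1.475
v 0.724 2.77 0.314
v 0.764 3.324 -1.585
v 0.305 2.763 0.204
v 0.432 3.093 -1.742
v -0.028 2.532 0.046
v 0.293 2.712 -1.897
v -0.167 2.152 -0.109
v 0.391 2.303 -2.001
v -0.069 1.742 -0.212
v 0.695 1.994 -2.019
v 0.235 1.433 -0.231
v 1.108 1.884 -1.948
v 0.649 1.323 -0.159
v 1.5 2.008 -1.808
v 1.041 1.447 -0.019
v -0.148 -2.016 -4.672
v 0.436 -2.733 -4.473
v -0.976 -2.347 -3.427
v -0.392 -3.064 -3.228
v -0.088 -2.171 -3.149
v 0.423 -1.967 -3.919
v -0.963 -3.113 -3.981
v -0.452 -2.909 -4.751
v -0.067 -3.412 -4.047
v 0.473 -2.829 -3.533
v -1.013 -2.251 -4.367
v -0.473 -1.668 -3.853
v 3.457 2.701 0.965
v 2.304 2.379 2.143
v 3.699 4.68 1.742
v 2.546 4.358 2.921
v 4.154 2.382 1.559
v 3.001 2.06 2.738
v 4.396 4.361 2.337
v 3.243 4.039 3.515
v -3.057 -3.655 -0.252
v -2.624 -3.662 0.035
v -4.083 -3.805 1.292
v -2.702 -3.38 0.01
v -2.894 -3.187 -0.098
v -3.137 -3.142 -0.256
v -3.355 -3.26 -0.412
v -3.478 -3.504 -0.517
v -3.468 -3.796 -0.539
v -3.328 -4.043 -0.469
v -3.101 -4.168 -0.331
v -2.861 -4.129 -0.168
v -2.683 -3.941 -0.031
f 2 1 5
f 2 5 3
f 3 5 6
f 3 6 4
f 5 1 7
f 5 7 6
f 6 7 8
f 6 8 4
f 7 1 9
f 7 9 8
f 8 9 10
f 8 10 4
f 9 1 11
f 9 11 10
f 10 11 12
f 10 12 4
f 11 1 13
f 11 13 12
f 12 13 14
f 12 14 4
f 13 1 15
f 13 15 14
f 14 15 16
f 14 16 4
f 15 1 17
f 15 17 16
f 16 17 18
f 16 18 4
f 17 1 19
f 17 19 18
f 18 19 20
f 18 20 4
f 19 1 21
f 19 21 20
f 20 21 22
f 20 22 4
f 21 1 23
f 21 23 22
f 22 23 24
f 22 24 4
f 23 1 2
f 23 2 24
f 24 2 3
f 24 3 4
f 25 36 30
f 25 30 26
f 25 26 32
f 25 32 35
f 25 35 36
f 26 30 34
f 30 36 29
f 36 35 27
f 35 32 31
f 32 26 33
f 28 34 29
f 28 29 27
f 28 27 31
f 28 31 33
f 28 33 34
f 29 34 30
f 27 29 36
f 31 27 35
f 33 31 32
f 34 33 26
f 38 40 37
f 41 38 37
f 37 40 39
f 39 41 37
f 38 44 40
f 42 38 41
f 42 44 38
f 40 44 39
f 43 41 39
f 39 44 43
f 43 42 41
f 44 42 43
f 46 45 48
f 46 48 47
f 48 45 49
f 48 49 47
f 49 45 50
f 49 50 47
f 50 45 51
f 50 51 47
f 51 45 52
f 51 52 47
f 52 45 53
f 52 53 47
f 53 45 54
f 53 54 47
f 54 45 55
f 54 55 47
f 55 45 56
f 55 56 47
f 56 45 57
f 56 57 47
f 57 45 46
f 57 46 47



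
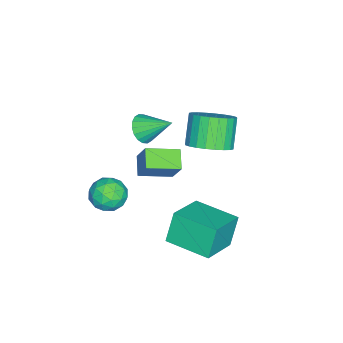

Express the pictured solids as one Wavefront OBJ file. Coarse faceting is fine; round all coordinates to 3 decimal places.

v -0.94 -0.642 -2.883
v -1.799 -0.99 -2.39
v -1.691 0.715 -3.233
v -2.55 0.368 -2.739
v -0.47 -0.068 -1.661
v -1.329 -0.415 -1.167
v -1.221 1.29 -2.01
v -2.08 0.942 -1.517
v 1.921 2.649 -2.627
v 1.318 2.8 -1.229
v 2.362 4.641 -2.651
v 1.76 4.791 -1.253
v 3.68 2.269 -1.827
v 3.078 2.419 -0.429
v 4.122 4.26 -1.851
v 3.519 4.411 -0.453
v 1.233 0.452 2.938
v 1.914 0.296 3.147
v 1.267 1.728 3.782
v 1.96 0.472 2.878
v 1.861 0.645 2.621
v 1.638 0.78 2.427
v 1.335 0.849 2.334
v 1.011 0.841 2.361
v 0.731 0.755 2.502
v 0.551 0.609 2.729
v 0.505 0.432 2.998
v 0.604 0.26 3.255
v 0.827 0.125 3.449
v 1.13 0.055 3.542
v 1.454 0.064 3.515
v 1.734 0.15 3.374
v -0.362 2.799 0.94
v 0.433 2.891 1.588
v -0.542 2.733 2.808
v -1.338 2.641 2.16
v 0.32 3.275 1.547
v -0.655 3.116 2.767
v 0.103 3.586 1.414
v -0.872 3.427 2.635
v -0.184 3.777 1.209
v -1.159 3.619 2.429
v -0.499 3.82 0.963
v -1.474 3.661 2.183
v -0.793 3.707 0.713
v -1.768 3.549 1.934
v -1.022 3.456 0.498
v -1.997 3.297 1.719
v -1.15 3.105 0.35
v -2.125 2.946 1.571
v -1.158 2.707 0.292
v -2.133 2.549 1.512
v -1.045 2.324 0.333
v -2.02 2.165 1.553
v -0.828 2.013 0.465
v -1.803 1.854 1.686
v -0.541 1.821 0.671
v -1.516 1.663 1.891
v -0.226 1.779 0.917
v -1.201 1.62 2.137
v 0.068 1.891 1.166
v -0.907 1.733 2.387
v 0.297 2.143 1.381
v -0.678 1.984 2.602
v 0.425 2.494 1.529
v -0.55 2.335 2.75
v 2.589 -0.104 -0.907
v 2.9 0.337 -0.208
v 3 -1.337 -0.312
v 3.311 -0.896 0.387
v 2.44 -0.939 0.243
v 2.187 -0.177 -0.125
v 3.713 -0.823 -0.395
v 3.46 -0.061 -0.763
v 3.595 -0.108 0.109
v 2.808 -0.179 0.503
v 3.092 -0.821 -1.023
v 2.305 -0.892 -0.629
v 2.709 0.225 -0.61
v 3.191 -1.225 0.09
v 2.68 -1.25 0.005
v 2.862 -0.991 0.416
v 2.289 -0.077 -0.561
v 2.472 0.182 -0.15
v 2.202 -0.568 0.115
v 3.428 -1.182 -0.37
v 3.611 -0.923 0.041
v 3.038 -0.009 -0.936
v 3.22 0.25 -0.525
v 3.698 -0.432 -0.635
v 3.3 0.223 -0.013
v 3.541 -0.502 0.337
v 3.778 -0.459 -0.123
v 3.629 -0.011 -0.339
v 2.837 0.18 0.219
v 3.078 -0.544 0.569
v 2.567 -0.569 0.484
v 2.418 -0.122 0.268
v 3.245 -0.081 0.405
v 2.822 -0.456 -1.089
v 3.063 -1.18 -0.739
v 3.482 -0.878 -0.788
v 3.333 -0.431 -1.004
v 2.359 -0.498 -0.857
v 2.6 -1.223 -0.507
v 2.271 -0.989 -0.181
v 2.122 -0.541 -0.397
v 2.655 -0.919 -0.925
f 2 4 1
f 5 2 1
f 1 4 3
f 3 5 1
f 2 8 4
f 6 2 5
f 6 8 2
f 4 8 3
f 7 5 3
f 3 8 7
f 7 6 5
f 8 6 7
f 10 12 9
f 13 10 9
f 9 12 11
f 11 13 9
f 10 16 12
f 14 10 13
f 14 16 10
f 12 16 11
f 15 13 11
f 11 16 15
f 15 14 13
f 16 14 15
f 18 17 20
f 18 20 19
f 20 17 21
f 20 21 19
f 21 17 22
f 21 22 19
f 22 17 23
f 22 23 19
f 23 17 24
f 23 24 19
f 24 17 25
f 24 25 19
f 25 17 26
f 25 26 19
f 26 17 27
f 26 27 19
f 27 17 28
f 27 28 19
f 28 17 29
f 28 29 19
f 29 17 30
f 29 30 19
f 30 17 31
f 30 31 19
f 31 17 32
f 31 32 19
f 32 17 18
f 32 18 19
f 34 33 37
f 34 37 35
f 35 37 38
f 35 38 36
f 37 33 39
f 37 39 38
f 38 39 40
f 38 40 36
f 39 33 41
f 39 41 40
f 40 41 42
f 40 42 36
f 41 33 43
f 41 43 42
f 42 43 44
f 42 44 36
f 43 33 45
f 43 45 44
f 44 45 46
f 44 46 36
f 45 33 47
f 45 47 46
f 46 47 48
f 46 48 36
f 47 33 49
f 47 49 48
f 48 49 50
f 48 50 36
f 49 33 51
f 49 51 50
f 50 51 52
f 50 52 36
f 51 33 53
f 51 53 52
f 52 53 54
f 52 54 36
f 53 33 55
f 53 55 54
f 54 55 56
f 54 56 36
f 55 33 57
f 55 57 56
f 56 57 58
f 56 58 36
f 57 33 59
f 57 59 58
f 58 59 60
f 58 60 36
f 59 33 61
f 59 61 60
f 60 61 62
f 60 62 36
f 61 33 63
f 61 63 62
f 62 63 64
f 62 64 36
f 63 33 65
f 63 65 64
f 64 65 66
f 64 66 36
f 65 33 34
f 65 34 66
f 66 34 35
f 66 35 36
f 67 104 83
f 104 78 107
f 83 107 72
f 104 107 83
f 67 83 79
f 83 72 84
f 79 84 68
f 83 84 79
f 67 79 88
f 79 68 89
f 88 89 74
f 79 89 88
f 67 88 100
f 88 74 103
f 100 103 77
f 88 103 100
f 67 100 104
f 100 77 108
f 104 108 78
f 100 108 104
f 68 84 95
f 84 72 98
f 95 98 76
f 84 98 95
f 72 107 85
f 107 78 106
f 85 106 71
f 107 106 85
f 78 108 105
f 108 77 101
f 105 101 69
f 108 101 105
f 77 103 102
f 103 74 90
f 102 90 73
f 103 90 102
f 74 89 94
f 89 68 91
f 94 91 75
f 89 91 94
f 70 96 82
f 96 76 97
f 82 97 71
f 96 97 82
f 70 82 80
f 82 71 81
f 80 81 69
f 82 81 80
f 70 80 87
f 80 69 86
f 87 86 73
f 80 86 87
f 70 87 92
f 87 73 93
f 92 93 75
f 87 93 92
f 70 92 96
f 92 75 99
f 96 99 76
f 92 99 96
f 71 97 85
f 97 76 98
f 85 98 72
f 97 98 85
f 69 81 105
f 81 71 106
f 105 106 78
f 81 106 105
f 73 86 102
f 86 69 101
f 102 101 77
f 86 101 102
f 75 93 94
f 93 73 90
f 94 90 74
f 93 90 94
f 76 99 95
f 99 75 91
f 95 91 68
f 99 91 95



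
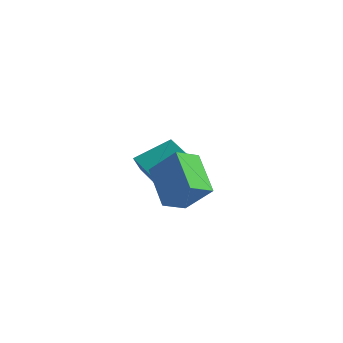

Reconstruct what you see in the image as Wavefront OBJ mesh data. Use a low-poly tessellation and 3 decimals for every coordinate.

v 0.093 1.341 0.322
v 0.04 0.879 1.162
v -1.468 2.164 0.674
v -1.522 1.703 1.514
v 1.082 2.837 1.206
v 1.028 2.376 2.046
v -0.48 3.661 1.558
v -0.533 3.199 2.398
v 3.705 -3.421 2.105
v 2.285 -2.382 3.358
v 4.07 -2.323 1.607
v 2.65 -1.283 2.86
v 4.95 -3.257 3.38
v 3.53 -2.217 4.633
v 5.315 -2.158 2.882
v 3.895 -1.119 4.135
f 2 4 1
f 5 2 1
f 1 4 3
f 3 5 1
f 2 8 4
f 6 2 5
f 6 8 2
f 4 8 3
f 7 5 3
f 3 8 7
f 7 6 5
f 8 6 7
f 10 12 9
f 13 10 9
f 9 12 11
f 11 13 9
f 10 16 12
f 14 10 13
f 14 16 10
f 12 16 11
f 15 13 11
f 11 16 15
f 15 14 13
f 16 14 15



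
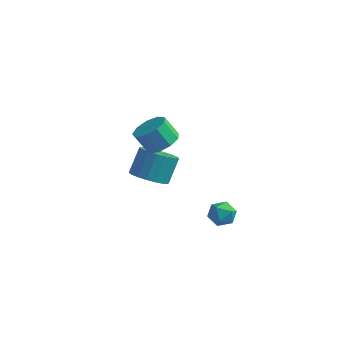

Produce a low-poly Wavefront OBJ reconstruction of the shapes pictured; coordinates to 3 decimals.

v -1.214 -0.192 2.812
v -0.512 -0.696 3.207
v -1.204 -0.831 4.263
v -1.906 -0.328 3.868
v -0.434 -0.064 3.339
v -1.126 -0.2 4.395
v -0.721 0.507 3.224
v -1.413 0.372 4.281
v -1.239 0.752 2.917
v -1.931 0.616 3.973
v -1.745 0.554 2.56
v -2.437 0.419 3.616
v -2.003 0.007 2.321
v -2.694 -0.128 3.377
v -1.891 -0.633 2.312
v -2.583 -0.768 3.368
v -1.463 -1.067 2.537
v -2.155 -1.202 3.593
v -0.918 -1.092 2.89
v -1.61 -1.227 3.947
v 0.806 2.585 -3.356
v 1.599 2.404 -3.256
v 0.501 1.296 -3.264
v 1.294 1.115 -3.164
v 0.888 1.515 -2.575
v 1.076 2.311 -2.632
v 1.024 1.389 -3.888
v 1.212 2.185 -3.945
v 1.734 1.665 -3.585
v 1.65 1.743 -2.773
v 0.45 1.957 -3.747
v 0.366 2.035 -2.935
v -2.864 1.337 -1.577
v -2.139 0.678 -1.148
v -2.051 1.644 0.187
v -2.776 2.303 -0.243
v -1.87 0.988 -1.39
v -1.782 1.953 -0.055
v -1.798 1.367 -1.669
v -1.71 2.333 -0.334
v -1.937 1.74 -1.93
v -1.85 2.706 -0.595
v -2.26 2.033 -2.121
v -2.172 2.999 -0.786
v -2.702 2.189 -2.204
v -2.615 3.155 -0.87
v -3.177 2.176 -2.164
v -3.089 3.142 -0.829
v -3.589 1.996 -2.007
v -3.501 2.962 -0.672
v -3.858 1.687 -1.765
v -3.77 2.652 -0.43
v -3.93 1.307 -1.486
v -3.842 2.273 -0.151
v -3.79 0.934 -1.225
v -3.703 1.9 0.11
v -3.468 0.641 -1.034
v -3.38 1.607 0.301
v -3.025 0.485 -0.95
v -2.938 1.451 0.384
v -2.551 0.498 -0.991
v -2.463 1.464 0.344
f 2 1 5
f 2 5 3
f 3 5 6
f 3 6 4
f 5 1 7
f 5 7 6
f 6 7 8
f 6 8 4
f 7 1 9
f 7 9 8
f 8 9 10
f 8 10 4
f 9 1 11
f 9 11 10
f 10 11 12
f 10 12 4
f 11 1 13
f 11 13 12
f 12 13 14
f 12 14 4
f 13 1 15
f 13 15 14
f 14 15 16
f 14 16 4
f 15 1 17
f 15 17 16
f 16 17 18
f 16 18 4
f 17 1 19
f 17 19 18
f 18 19 20
f 18 20 4
f 19 1 2
f 19 2 20
f 20 2 3
f 20 3 4
f 21 32 26
f 21 26 22
f 21 22 28
f 21 28 31
f 21 31 32
f 22 26 30
f 26 32 25
f 32 31 23
f 31 28 27
f 28 22 29
f 24 30 25
f 24 25 23
f 24 23 27
f 24 27 29
f 24 29 30
f 25 30 26
f 23 25 32
f 27 23 31
f 29 27 28
f 30 29 22
f 34 33 37
f 34 37 35
f 35 37 38
f 35 38 36
f 37 33 39
f 37 39 38
f 38 39 40
f 38 40 36
f 39 33 41
f 39 41 40
f 40 41 42
f 40 42 36
f 41 33 43
f 41 43 42
f 42 43 44
f 42 44 36
f 43 33 45
f 43 45 44
f 44 45 46
f 44 46 36
f 45 33 47
f 45 47 46
f 46 47 48
f 46 48 36
f 47 33 49
f 47 49 48
f 48 49 50
f 48 50 36
f 49 33 51
f 49 51 50
f 50 51 52
f 50 52 36
f 51 33 53
f 51 53 52
f 52 53 54
f 52 54 36
f 53 33 55
f 53 55 54
f 54 55 56
f 54 56 36
f 55 33 57
f 55 57 56
f 56 57 58
f 56 58 36
f 57 33 59
f 57 59 58
f 58 59 60
f 58 60 36
f 59 33 61
f 59 61 60
f 60 61 62
f 60 62 36
f 61 33 34
f 61 34 62
f 62 34 35
f 62 35 36



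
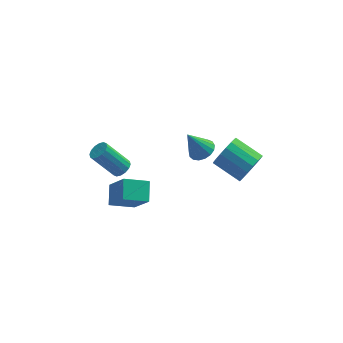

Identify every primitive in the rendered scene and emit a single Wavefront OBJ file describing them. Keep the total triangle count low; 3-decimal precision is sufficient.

v 1.367 1.156 0.742
v 1.726 0.571 0.923
v 0.653 1.144 2.118
v 1.926 0.825 1.029
v 1.997 1.155 1.069
v 1.924 1.485 1.034
v 1.724 1.74 0.933
v 1.441 1.861 0.787
v 1.142 1.821 0.631
v 0.894 1.628 0.501
v 0.755 1.327 0.426
v 0.756 0.988 0.423
v 0.896 0.686 0.494
v 1.145 0.493 0.621
v 1.445 0.451 0.776
v -2.525 1.66 -0.916
v -2.231 2.109 -0.755
v -3.341 2.328 0.658
v -3.635 1.88 0.496
v -2.436 2.213 -0.932
v -3.546 2.432 0.481
v -2.664 2.169 -1.105
v -3.774 2.388 0.308
v -2.856 1.989 -1.227
v -3.966 2.208 0.186
v -2.958 1.72 -1.266
v -4.068 1.94 0.147
v -2.945 1.436 -1.211
v -4.055 1.655 0.201
v -2.819 1.212 -1.078
v -3.929 1.431 0.335
v -2.614 1.108 -0.901
v -3.724 1.327 0.512
v -2.386 1.152 -0.728
v -3.496 1.371 0.685
v -2.194 1.332 -0.606
v -3.304 1.551 0.807
v -2.092 1.6 -0.567
v -3.202 1.82 0.846
v -2.105 1.885 -0.621
v -3.215 2.104 0.791
v -2.221 -2.217 0.161
v -3.441 -2.325 0.624
v -2.098 -1.248 0.71
v -3.319 -1.356 1.173
v -1.601 -3.104 1.587
v -2.822 -3.212 2.05
v -1.479 -2.135 2.136
v -2.699 -2.243 2.599
v 3.351 -1.802 2.22
v 3.853 -1.635 2.936
v 2.692 -0.711 3.535
v 2.189 -0.878 2.82
v 3.958 -1.325 2.663
v 2.797 -0.402 3.262
v 3.924 -1.124 2.289
v 2.763 -0.201 2.888
v 3.759 -1.079 1.899
v 2.598 -0.156 2.498
v 3.5 -1.199 1.582
v 2.339 -0.276 2.182
v 3.207 -1.457 1.412
v 2.046 -0.534 2.012
v 2.947 -1.794 1.427
v 1.786 -0.871 2.027
v 2.779 -2.133 1.624
v 1.618 -1.21 2.223
v 2.742 -2.396 1.957
v 1.581 -1.473 2.557
v 2.845 -2.522 2.351
v 1.684 -1.599 2.95
v 3.063 -2.484 2.714
v 1.902 -1.561 3.314
v 3.348 -2.289 2.965
v 2.186 -1.366 3.564
v 3.633 -1.982 3.045
v 2.471 -1.059 3.644
f 2 1 4
f 2 4 3
f 4 1 5
f 4 5 3
f 5 1 6
f 5 6 3
f 6 1 7
f 6 7 3
f 7 1 8
f 7 8 3
f 8 1 9
f 8 9 3
f 9 1 10
f 9 10 3
f 10 1 11
f 10 11 3
f 11 1 12
f 11 12 3
f 12 1 13
f 12 13 3
f 13 1 14
f 13 14 3
f 14 1 15
f 14 15 3
f 15 1 2
f 15 2 3
f 17 16 20
f 17 20 18
f 18 20 21
f 18 21 19
f 20 16 22
f 20 22 21
f 21 22 23
f 21 23 19
f 22 16 24
f 22 24 23
f 23 24 25
f 23 25 19
f 24 16 26
f 24 26 25
f 25 26 27
f 25 27 19
f 26 16 28
f 26 28 27
f 27 28 29
f 27 29 19
f 28 16 30
f 28 30 29
f 29 30 31
f 29 31 19
f 30 16 32
f 30 32 31
f 31 32 33
f 31 33 19
f 32 16 34
f 32 34 33
f 33 34 35
f 33 35 19
f 34 16 36
f 34 36 35
f 35 36 37
f 35 37 19
f 36 16 38
f 36 38 37
f 37 38 39
f 37 39 19
f 38 16 40
f 38 40 39
f 39 40 41
f 39 41 19
f 40 16 17
f 40 17 41
f 41 17 18
f 41 18 19
f 43 45 42
f 46 43 42
f 42 45 44
f 44 46 42
f 43 49 45
f 47 43 46
f 47 49 43
f 45 49 44
f 48 46 44
f 44 49 48
f 48 47 46
f 49 47 48
f 51 50 54
f 51 54 52
f 52 54 55
f 52 55 53
f 54 50 56
f 54 56 55
f 55 56 57
f 55 57 53
f 56 50 58
f 56 58 57
f 57 58 59
f 57 59 53
f 58 50 60
f 58 60 59
f 59 60 61
f 59 61 53
f 60 50 62
f 60 62 61
f 61 62 63
f 61 63 53
f 62 50 64
f 62 64 63
f 63 64 65
f 63 65 53
f 64 50 66
f 64 66 65
f 65 66 67
f 65 67 53
f 66 50 68
f 66 68 67
f 67 68 69
f 67 69 53
f 68 50 70
f 68 70 69
f 69 70 71
f 69 71 53
f 70 50 72
f 70 72 71
f 71 72 73
f 71 73 53
f 72 50 74
f 72 74 73
f 73 74 75
f 73 75 53
f 74 50 76
f 74 76 75
f 75 76 77
f 75 77 53
f 76 50 51
f 76 51 77
f 77 51 52
f 77 52 53



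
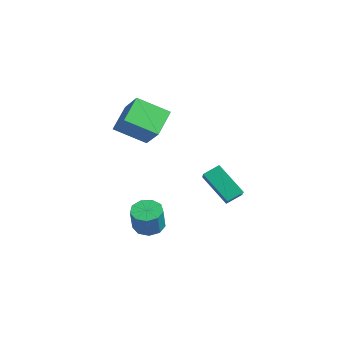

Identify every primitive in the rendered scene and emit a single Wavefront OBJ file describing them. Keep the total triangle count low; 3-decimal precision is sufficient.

v 2.367 -1.747 1.66
v 2.461 -0.89 2.126
v 0.868 -0.961 0.52
v 0.963 -0.104 0.986
v 3.757 -1.136 0.254
v 3.852 -0.279 0.72
v 2.259 -0.35 -0.886
v 2.353 0.507 -0.42
v -2.391 -4.376 3.337
v -3.262 -3.223 4.288
v -1.494 -2.908 2.377
v -2.365 -1.754 3.328
v -1.055 -4.386 4.572
v -1.926 -3.232 5.523
v -0.158 -2.917 3.612
v -1.029 -1.764 4.563
v 0.186 -3.665 -2.602
v 0.981 -3.454 -2.819
v 1.468 -3.824 -1.395
v 0.674 -4.035 -1.178
v 0.703 -2.99 -2.603
v 1.191 -3.36 -1.179
v 0.184 -2.842 -2.387
v 0.671 -3.213 -0.963
v -0.334 -3.079 -2.272
v 0.153 -3.45 -0.848
v -0.609 -3.59 -2.311
v -0.121 -3.961 -0.887
v -0.511 -4.136 -2.486
v -0.024 -4.507 -1.062
v -0.088 -4.461 -2.715
v 0.4 -4.832 -1.291
v 0.464 -4.414 -2.892
v 0.952 -4.784 -1.468
v 0.886 -4.016 -2.933
v 1.374 -4.386 -1.509
f 2 4 1
f 5 2 1
f 1 4 3
f 3 5 1
f 2 8 4
f 6 2 5
f 6 8 2
f 4 8 3
f 7 5 3
f 3 8 7
f 7 6 5
f 8 6 7
f 10 12 9
f 13 10 9
f 9 12 11
f 11 13 9
f 10 16 12
f 14 10 13
f 14 16 10
f 12 16 11
f 15 13 11
f 11 16 15
f 15 14 13
f 16 14 15
f 18 17 21
f 18 21 19
f 19 21 22
f 19 22 20
f 21 17 23
f 21 23 22
f 22 23 24
f 22 24 20
f 23 17 25
f 23 25 24
f 24 25 26
f 24 26 20
f 25 17 27
f 25 27 26
f 26 27 28
f 26 28 20
f 27 17 29
f 27 29 28
f 28 29 30
f 28 30 20
f 29 17 31
f 29 31 30
f 30 31 32
f 30 32 20
f 31 17 33
f 31 33 32
f 32 33 34
f 32 34 20
f 33 17 35
f 33 35 34
f 34 35 36
f 34 36 20
f 35 17 18
f 35 18 36
f 36 18 19
f 36 19 20



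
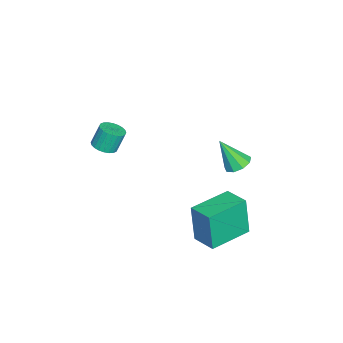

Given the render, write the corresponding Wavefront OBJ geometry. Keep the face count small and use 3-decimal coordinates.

v 1.824 -2.141 0.689
v 2.343 -2.436 0.919
v 2.075 -2.093 1.962
v 1.556 -1.799 1.731
v 2.435 -2.209 0.868
v 2.167 -1.867 1.911
v 2.433 -1.972 0.789
v 2.165 -1.63 1.832
v 2.339 -1.761 0.696
v 2.07 -1.418 1.739
v 2.166 -1.607 0.601
v 1.898 -1.265 1.644
v 1.941 -1.535 0.52
v 1.673 -1.193 1.563
v 1.698 -1.555 0.464
v 1.43 -1.213 1.507
v 1.475 -1.665 0.442
v 1.207 -1.322 1.485
v 1.305 -1.847 0.458
v 1.037 -1.504 1.501
v 1.213 -2.073 0.509
v 0.945 -1.731 1.552
v 1.215 -2.31 0.588
v 0.947 -1.968 1.631
v 1.31 -2.522 0.681
v 1.041 -2.179 1.724
v 1.482 -2.675 0.776
v 1.214 -2.333 1.819
v 1.707 -2.747 0.857
v 1.439 -2.405 1.9
v 1.95 -2.727 0.913
v 1.682 -2.385 1.956
v 2.173 -2.618 0.935
v 1.905 -2.275 1.978
v -1.391 3.312 -2.025
v -0.875 2.901 -2.287
v -1.329 2.428 -0.515
v -0.683 3.289 -2.067
v -0.822 3.688 -1.828
v -1.227 3.911 -1.681
v -1.709 3.854 -1.694
v -2.042 3.543 -1.863
v -2.071 3.124 -2.107
v -1.781 2.793 -2.312
v -1.309 2.705 -2.383
v 3.764 2.575 -3.183
v 3.596 2.353 -1.182
v 2.038 3.823 -3.19
v 1.871 3.602 -1.189
v 4.489 3.578 -3.011
v 4.322 3.357 -1.01
v 2.764 4.827 -3.018
v 2.596 4.605 -1.017
f 2 1 5
f 2 5 3
f 3 5 6
f 3 6 4
f 5 1 7
f 5 7 6
f 6 7 8
f 6 8 4
f 7 1 9
f 7 9 8
f 8 9 10
f 8 10 4
f 9 1 11
f 9 11 10
f 10 11 12
f 10 12 4
f 11 1 13
f 11 13 12
f 12 13 14
f 12 14 4
f 13 1 15
f 13 15 14
f 14 15 16
f 14 16 4
f 15 1 17
f 15 17 16
f 16 17 18
f 16 18 4
f 17 1 19
f 17 19 18
f 18 19 20
f 18 20 4
f 19 1 21
f 19 21 20
f 20 21 22
f 20 22 4
f 21 1 23
f 21 23 22
f 22 23 24
f 22 24 4
f 23 1 25
f 23 25 24
f 24 25 26
f 24 26 4
f 25 1 27
f 25 27 26
f 26 27 28
f 26 28 4
f 27 1 29
f 27 29 28
f 28 29 30
f 28 30 4
f 29 1 31
f 29 31 30
f 30 31 32
f 30 32 4
f 31 1 33
f 31 33 32
f 32 33 34
f 32 34 4
f 33 1 2
f 33 2 34
f 34 2 3
f 34 3 4
f 36 35 38
f 36 38 37
f 38 35 39
f 38 39 37
f 39 35 40
f 39 40 37
f 40 35 41
f 40 41 37
f 41 35 42
f 41 42 37
f 42 35 43
f 42 43 37
f 43 35 44
f 43 44 37
f 44 35 45
f 44 45 37
f 45 35 36
f 45 36 37
f 47 49 46
f 50 47 46
f 46 49 48
f 48 50 46
f 47 53 49
f 51 47 50
f 51 53 47
f 49 53 48
f 52 50 48
f 48 53 52
f 52 51 50
f 53 51 52

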